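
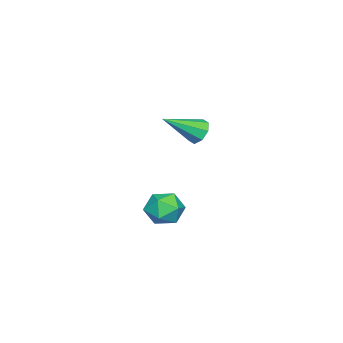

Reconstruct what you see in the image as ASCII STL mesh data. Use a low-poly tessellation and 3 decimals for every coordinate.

solid 
facet normal 0.235 0.467 0.852
outer loop
vertex 2.875 -0.289 0.827
vertex 2.344 -0.673 1.184
vertex 3.038 -0.946 1.142
endloop
endfacet
facet normal 0.806 0.406 0.430
outer loop
vertex 2.875 -0.289 0.827
vertex 3.038 -0.946 1.142
vertex 3.312 -0.777 0.469
endloop
endfacet
facet normal 0.658 0.729 -0.189
outer loop
vertex 2.875 -0.289 0.827
vertex 3.312 -0.777 0.469
vertex 2.788 -0.401 0.094
endloop
endfacet
facet normal -0.005 0.989 -0.150
outer loop
vertex 2.875 -0.289 0.827
vertex 2.788 -0.401 0.094
vertex 2.189 -0.337 0.536
endloop
endfacet
facet normal -0.267 0.828 0.493
outer loop
vertex 2.875 -0.289 0.827
vertex 2.189 -0.337 0.536
vertex 2.344 -0.673 1.184
endloop
endfacet
facet normal 0.910 -0.288 0.298
outer loop
vertex 3.312 -0.777 0.469
vertex 3.038 -0.946 1.142
vertex 3.051 -1.463 0.604
endloop
endfacet
facet normal -0.015 -0.189 0.982
outer loop
vertex 3.038 -0.946 1.142
vertex 2.344 -0.673 1.184
vertex 2.452 -1.399 1.046
endloop
endfacet
facet normal -0.827 0.394 0.402
outer loop
vertex 2.344 -0.673 1.184
vertex 2.189 -0.337 0.536
vertex 1.928 -1.023 0.671
endloop
endfacet
facet normal -0.402 0.655 -0.640
outer loop
vertex 2.189 -0.337 0.536
vertex 2.788 -0.401 0.094
vertex 2.202 -0.854 -0.002
endloop
endfacet
facet normal 0.671 0.234 -0.704
outer loop
vertex 2.788 -0.401 0.094
vertex 3.312 -0.777 0.469
vertex 2.896 -1.127 -0.044
endloop
endfacet
facet normal 0.005 -0.989 0.150
outer loop
vertex 2.365 -1.511 0.313
vertex 3.051 -1.463 0.604
vertex 2.452 -1.399 1.046
endloop
endfacet
facet normal -0.658 -0.729 0.189
outer loop
vertex 2.365 -1.511 0.313
vertex 2.452 -1.399 1.046
vertex 1.928 -1.023 0.671
endloop
endfacet
facet normal -0.806 -0.406 -0.430
outer loop
vertex 2.365 -1.511 0.313
vertex 1.928 -1.023 0.671
vertex 2.202 -0.854 -0.002
endloop
endfacet
facet normal -0.235 -0.467 -0.852
outer loop
vertex 2.365 -1.511 0.313
vertex 2.202 -0.854 -0.002
vertex 2.896 -1.127 -0.044
endloop
endfacet
facet normal 0.267 -0.828 -0.493
outer loop
vertex 2.365 -1.511 0.313
vertex 2.896 -1.127 -0.044
vertex 3.051 -1.463 0.604
endloop
endfacet
facet normal 0.402 -0.655 0.640
outer loop
vertex 2.452 -1.399 1.046
vertex 3.051 -1.463 0.604
vertex 3.038 -0.946 1.142
endloop
endfacet
facet normal -0.671 -0.234 0.704
outer loop
vertex 1.928 -1.023 0.671
vertex 2.452 -1.399 1.046
vertex 2.344 -0.673 1.184
endloop
endfacet
facet normal -0.910 0.288 -0.298
outer loop
vertex 2.202 -0.854 -0.002
vertex 1.928 -1.023 0.671
vertex 2.189 -0.337 0.536
endloop
endfacet
facet normal 0.015 0.189 -0.982
outer loop
vertex 2.896 -1.127 -0.044
vertex 2.202 -0.854 -0.002
vertex 2.788 -0.401 0.094
endloop
endfacet
facet normal 0.827 -0.394 -0.402
outer loop
vertex 3.051 -1.463 0.604
vertex 2.896 -1.127 -0.044
vertex 3.312 -0.777 0.469
endloop
endfacet
facet normal -0.604 0.597 -0.528
outer loop
vertex -1.471 -1.619 1.652
vertex -1.851 -1.616 2.09
vertex -1.396 -1.289 1.939
endloop
endfacet
facet normal 0.931 0.096 -0.353
outer loop
vertex -1.471 -1.619 1.652
vertex -1.396 -1.289 1.939
vertex -0.889 -2.564 2.93
endloop
endfacet
facet normal -0.604 0.596 -0.529
outer loop
vertex -1.396 -1.289 1.939
vertex -1.851 -1.616 2.09
vertex -1.588 -1.15 2.315
endloop
endfacet
facet normal 0.827 0.511 0.234
outer loop
vertex -1.396 -1.289 1.939
vertex -1.588 -1.15 2.315
vertex -0.889 -2.564 2.93
endloop
endfacet
facet normal -0.606 0.596 -0.527
outer loop
vertex -1.588 -1.15 2.315
vertex -1.851 -1.616 2.09
vertex -1.933 -1.285 2.559
endloop
endfacet
facet normal 0.352 0.514 0.782
outer loop
vertex -1.588 -1.15 2.315
vertex -1.933 -1.285 2.559
vertex -0.889 -2.564 2.93
endloop
endfacet
facet normal -0.606 0.596 -0.527
outer loop
vertex -1.933 -1.285 2.559
vertex -1.851 -1.616 2.09
vertex -2.23 -1.613 2.529
endloop
endfacet
facet normal -0.215 0.106 0.971
outer loop
vertex -1.933 -1.285 2.559
vertex -2.23 -1.613 2.529
vertex -0.889 -2.564 2.93
endloop
endfacet
facet normal -0.606 0.596 -0.527
outer loop
vertex -2.23 -1.613 2.529
vertex -1.851 -1.616 2.09
vertex -2.305 -1.943 2.242
endloop
endfacet
facet normal -0.544 -0.477 0.690
outer loop
vertex -2.23 -1.613 2.529
vertex -2.305 -1.943 2.242
vertex -0.889 -2.564 2.93
endloop
endfacet
facet normal -0.606 0.596 -0.527
outer loop
vertex -2.305 -1.943 2.242
vertex -1.851 -1.616 2.09
vertex -2.114 -2.081 1.866
endloop
endfacet
facet normal -0.441 -0.892 0.103
outer loop
vertex -2.305 -1.943 2.242
vertex -2.114 -2.081 1.866
vertex -0.889 -2.564 2.93
endloop
endfacet
facet normal -0.604 0.596 -0.529
outer loop
vertex -2.114 -2.081 1.866
vertex -1.851 -1.616 2.09
vertex -1.768 -1.947 1.622
endloop
endfacet
facet normal 0.033 -0.895 -0.445
outer loop
vertex -2.114 -2.081 1.866
vertex -1.768 -1.947 1.622
vertex -0.889 -2.564 2.93
endloop
endfacet
facet normal -0.605 0.596 -0.529
outer loop
vertex -1.768 -1.947 1.622
vertex -1.851 -1.616 2.09
vertex -1.471 -1.619 1.652
endloop
endfacet
facet normal 0.601 -0.487 -0.634
outer loop
vertex -1.768 -1.947 1.622
vertex -1.471 -1.619 1.652
vertex -0.889 -2.564 2.93
endloop
endfacet

endsolid


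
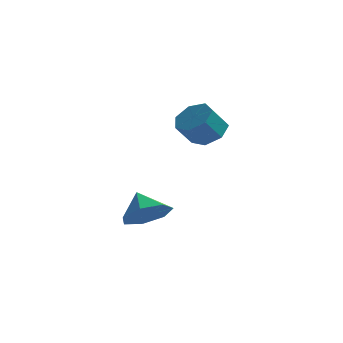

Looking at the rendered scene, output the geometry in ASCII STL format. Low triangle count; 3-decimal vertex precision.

solid 
facet normal 0.390 0.514 -0.764
outer loop
vertex 2.862 -3.276 1.001
vertex 2.224 -2.702 1.061
vertex 2.989 -2.697 1.455
endloop
endfacet
facet normal 0.905 -0.368 0.216
outer loop
vertex 2.862 -3.276 1.001
vertex 2.989 -2.697 1.455
vertex 2.393 -3.892 1.918
endloop
endfacet
facet normal 0.905 -0.368 0.214
outer loop
vertex 2.393 -3.892 1.918
vertex 2.989 -2.697 1.455
vertex 2.521 -3.313 2.372
endloop
endfacet
facet normal -0.389 -0.513 0.765
outer loop
vertex 2.393 -3.892 1.918
vertex 2.521 -3.313 2.372
vertex 1.756 -3.318 1.979
endloop
endfacet
facet normal 0.390 0.513 -0.764
outer loop
vertex 2.989 -2.697 1.455
vertex 2.224 -2.702 1.061
vertex 2.54 -2.122 1.612
endloop
endfacet
facet normal 0.697 0.378 0.610
outer loop
vertex 2.989 -2.697 1.455
vertex 2.54 -2.122 1.612
vertex 2.521 -3.313 2.372
endloop
endfacet
facet normal 0.697 0.378 0.610
outer loop
vertex 2.521 -3.313 2.372
vertex 2.54 -2.122 1.612
vertex 2.072 -2.738 2.529
endloop
endfacet
facet normal -0.390 -0.513 0.765
outer loop
vertex 2.521 -3.313 2.372
vertex 2.072 -2.738 2.529
vertex 1.756 -3.318 1.979
endloop
endfacet
facet normal 0.389 0.514 -0.764
outer loop
vertex 2.54 -2.122 1.612
vertex 2.224 -2.702 1.061
vertex 1.853 -1.984 1.355
endloop
endfacet
facet normal -0.035 0.838 0.545
outer loop
vertex 2.54 -2.122 1.612
vertex 1.853 -1.984 1.355
vertex 2.072 -2.738 2.529
endloop
endfacet
facet normal -0.035 0.838 0.545
outer loop
vertex 2.072 -2.738 2.529
vertex 1.853 -1.984 1.355
vertex 1.385 -2.6 2.272
endloop
endfacet
facet normal -0.389 -0.513 0.765
outer loop
vertex 2.072 -2.738 2.529
vertex 1.385 -2.6 2.272
vertex 1.756 -3.318 1.979
endloop
endfacet
facet normal 0.390 0.514 -0.763
outer loop
vertex 1.853 -1.984 1.355
vertex 2.224 -2.702 1.061
vertex 1.446 -2.386 0.876
endloop
endfacet
facet normal -0.741 0.667 0.070
outer loop
vertex 1.853 -1.984 1.355
vertex 1.446 -2.386 0.876
vertex 1.385 -2.6 2.272
endloop
endfacet
facet normal -0.741 0.667 0.070
outer loop
vertex 1.385 -2.6 2.272
vertex 1.446 -2.386 0.876
vertex 0.978 -3.002 1.794
endloop
endfacet
facet normal -0.390 -0.514 0.764
outer loop
vertex 1.385 -2.6 2.272
vertex 0.978 -3.002 1.794
vertex 1.756 -3.318 1.979
endloop
endfacet
facet normal 0.390 0.513 -0.764
outer loop
vertex 1.446 -2.386 0.876
vertex 2.224 -2.702 1.061
vertex 1.624 -3.026 0.537
endloop
endfacet
facet normal -0.889 -0.005 -0.457
outer loop
vertex 1.446 -2.386 0.876
vertex 1.624 -3.026 0.537
vertex 0.978 -3.002 1.794
endloop
endfacet
facet normal -0.889 -0.005 -0.457
outer loop
vertex 0.978 -3.002 1.794
vertex 1.624 -3.026 0.537
vertex 1.156 -3.643 1.454
endloop
endfacet
facet normal -0.390 -0.514 0.764
outer loop
vertex 0.978 -3.002 1.794
vertex 1.156 -3.643 1.454
vertex 1.756 -3.318 1.979
endloop
endfacet
facet normal 0.390 0.513 -0.764
outer loop
vertex 1.624 -3.026 0.537
vertex 2.224 -2.702 1.061
vertex 2.254 -3.422 0.593
endloop
endfacet
facet normal -0.367 -0.674 -0.641
outer loop
vertex 1.624 -3.026 0.537
vertex 2.254 -3.422 0.593
vertex 1.156 -3.643 1.454
endloop
endfacet
facet normal -0.367 -0.674 -0.641
outer loop
vertex 1.156 -3.643 1.454
vertex 2.254 -3.422 0.593
vertex 1.786 -4.039 1.51
endloop
endfacet
facet normal -0.391 -0.513 0.764
outer loop
vertex 1.156 -3.643 1.454
vertex 1.786 -4.039 1.51
vertex 1.756 -3.318 1.979
endloop
endfacet
facet normal 0.390 0.513 -0.765
outer loop
vertex 2.254 -3.422 0.593
vertex 2.224 -2.702 1.061
vertex 2.862 -3.276 1.001
endloop
endfacet
facet normal 0.430 -0.835 -0.342
outer loop
vertex 2.254 -3.422 0.593
vertex 2.862 -3.276 1.001
vertex 1.786 -4.039 1.51
endloop
endfacet
facet normal 0.431 -0.835 -0.341
outer loop
vertex 1.786 -4.039 1.51
vertex 2.862 -3.276 1.001
vertex 2.393 -3.892 1.918
endloop
endfacet
facet normal -0.390 -0.514 0.765
outer loop
vertex 1.786 -4.039 1.51
vertex 2.393 -3.892 1.918
vertex 1.756 -3.318 1.979
endloop
endfacet
facet normal 0.492 -0.530 -0.691
outer loop
vertex 1.029 -3.469 -2.818
vertex 0.125 -3.95 -3.092
vertex 0.542 -3.057 -3.481
endloop
endfacet
facet normal 0.261 0.894 0.364
outer loop
vertex 1.029 -3.469 -2.818
vertex 0.542 -3.057 -3.481
vertex -0.505 -3.27 -2.208
endloop
endfacet
facet normal 0.492 -0.530 -0.690
outer loop
vertex 0.542 -3.057 -3.481
vertex 0.125 -3.95 -3.092
vertex -0.259 -3.318 -3.851
endloop
endfacet
facet normal -0.280 0.958 -0.070
outer loop
vertex 0.542 -3.057 -3.481
vertex -0.259 -3.318 -3.851
vertex -0.505 -3.27 -2.208
endloop
endfacet
facet normal 0.491 -0.531 -0.691
outer loop
vertex -0.259 -3.318 -3.851
vertex 0.125 -3.95 -3.092
vertex -0.771 -4.054 -3.649
endloop
endfacet
facet normal -0.830 0.539 -0.140
outer loop
vertex -0.259 -3.318 -3.851
vertex -0.771 -4.054 -3.649
vertex -0.505 -3.27 -2.208
endloop
endfacet
facet normal 0.491 -0.532 -0.690
outer loop
vertex -0.771 -4.054 -3.649
vertex 0.125 -3.95 -3.092
vertex -0.609 -4.712 -3.027
endloop
endfacet
facet normal -0.978 -0.046 0.206
outer loop
vertex -0.771 -4.054 -3.649
vertex -0.609 -4.712 -3.027
vertex -0.505 -3.27 -2.208
endloop
endfacet
facet normal 0.491 -0.532 -0.690
outer loop
vertex -0.609 -4.712 -3.027
vertex 0.125 -3.95 -3.092
vertex 0.105 -4.796 -2.454
endloop
endfacet
facet normal -0.610 -0.358 0.707
outer loop
vertex -0.609 -4.712 -3.027
vertex 0.105 -4.796 -2.454
vertex -0.505 -3.27 -2.208
endloop
endfacet
facet normal 0.491 -0.532 -0.690
outer loop
vertex 0.105 -4.796 -2.454
vertex 0.125 -3.95 -3.092
vertex 0.834 -4.243 -2.361
endloop
endfacet
facet normal -0.004 -0.161 0.987
outer loop
vertex 0.105 -4.796 -2.454
vertex 0.834 -4.243 -2.361
vertex -0.505 -3.27 -2.208
endloop
endfacet
facet normal 0.492 -0.531 -0.690
outer loop
vertex 0.834 -4.243 -2.361
vertex 0.125 -3.95 -3.092
vertex 1.029 -3.469 -2.818
endloop
endfacet
facet normal 0.383 0.396 0.834
outer loop
vertex 0.834 -4.243 -2.361
vertex 1.029 -3.469 -2.818
vertex -0.505 -3.27 -2.208
endloop
endfacet

endsolid


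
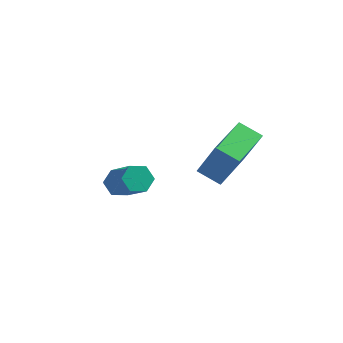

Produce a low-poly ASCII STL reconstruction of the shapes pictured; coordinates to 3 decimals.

solid 
facet normal -0.638 0.479 -0.603
outer loop
vertex -2.803 4.302 -0.487
vertex -3.228 4.432 0.066
vertex -2.718 4.895 -0.106
endloop
endfacet
facet normal 0.761 0.270 -0.590
outer loop
vertex -2.803 4.302 -0.487
vertex -2.718 4.895 -0.106
vertex -1.546 3.358 0.7
endloop
endfacet
facet normal 0.761 0.271 -0.590
outer loop
vertex -1.546 3.358 0.7
vertex -2.718 4.895 -0.106
vertex -1.461 3.951 1.082
endloop
endfacet
facet normal 0.638 -0.480 0.603
outer loop
vertex -1.546 3.358 0.7
vertex -1.461 3.951 1.082
vertex -1.972 3.488 1.254
endloop
endfacet
facet normal -0.638 0.479 -0.602
outer loop
vertex -2.718 4.895 -0.106
vertex -3.228 4.432 0.066
vertex -3.143 5.025 0.448
endloop
endfacet
facet normal 0.484 0.858 0.170
outer loop
vertex -2.718 4.895 -0.106
vertex -3.143 5.025 0.448
vertex -1.461 3.951 1.082
endloop
endfacet
facet normal 0.484 0.858 0.171
outer loop
vertex -1.461 3.951 1.082
vertex -3.143 5.025 0.448
vertex -1.887 4.081 1.635
endloop
endfacet
facet normal 0.637 -0.479 0.604
outer loop
vertex -1.461 3.951 1.082
vertex -1.887 4.081 1.635
vertex -1.972 3.488 1.254
endloop
endfacet
facet normal -0.638 0.480 -0.603
outer loop
vertex -3.143 5.025 0.448
vertex -3.228 4.432 0.066
vertex -3.654 4.562 0.62
endloop
endfacet
facet normal -0.277 0.588 0.760
outer loop
vertex -3.143 5.025 0.448
vertex -3.654 4.562 0.62
vertex -1.887 4.081 1.635
endloop
endfacet
facet normal -0.277 0.587 0.760
outer loop
vertex -1.887 4.081 1.635
vertex -3.654 4.562 0.62
vertex -2.397 3.618 1.807
endloop
endfacet
facet normal 0.638 -0.479 0.603
outer loop
vertex -1.887 4.081 1.635
vertex -2.397 3.618 1.807
vertex -1.972 3.488 1.254
endloop
endfacet
facet normal -0.638 0.480 -0.603
outer loop
vertex -3.654 4.562 0.62
vertex -3.228 4.432 0.066
vertex -3.739 3.969 0.238
endloop
endfacet
facet normal -0.761 -0.271 0.590
outer loop
vertex -3.654 4.562 0.62
vertex -3.739 3.969 0.238
vertex -2.397 3.618 1.807
endloop
endfacet
facet normal -0.761 -0.270 0.590
outer loop
vertex -2.397 3.618 1.807
vertex -3.739 3.969 0.238
vertex -2.482 3.025 1.426
endloop
endfacet
facet normal 0.638 -0.479 0.603
outer loop
vertex -2.397 3.618 1.807
vertex -2.482 3.025 1.426
vertex -1.972 3.488 1.254
endloop
endfacet
facet normal -0.637 0.479 -0.604
outer loop
vertex -3.739 3.969 0.238
vertex -3.228 4.432 0.066
vertex -3.313 3.839 -0.315
endloop
endfacet
facet normal -0.484 -0.859 -0.171
outer loop
vertex -3.739 3.969 0.238
vertex -3.313 3.839 -0.315
vertex -2.482 3.025 1.426
endloop
endfacet
facet normal -0.484 -0.858 -0.170
outer loop
vertex -2.482 3.025 1.426
vertex -3.313 3.839 -0.315
vertex -2.057 2.895 0.872
endloop
endfacet
facet normal 0.638 -0.479 0.602
outer loop
vertex -2.482 3.025 1.426
vertex -2.057 2.895 0.872
vertex -1.972 3.488 1.254
endloop
endfacet
facet normal -0.638 0.479 -0.603
outer loop
vertex -3.313 3.839 -0.315
vertex -3.228 4.432 0.066
vertex -2.803 4.302 -0.487
endloop
endfacet
facet normal 0.277 -0.588 -0.760
outer loop
vertex -3.313 3.839 -0.315
vertex -2.803 4.302 -0.487
vertex -2.057 2.895 0.872
endloop
endfacet
facet normal 0.277 -0.588 -0.760
outer loop
vertex -2.057 2.895 0.872
vertex -2.803 4.302 -0.487
vertex -1.546 3.358 0.7
endloop
endfacet
facet normal 0.638 -0.480 0.603
outer loop
vertex -2.057 2.895 0.872
vertex -1.546 3.358 0.7
vertex -1.972 3.488 1.254
endloop
endfacet
facet normal -0.894 0.018 0.449
outer loop
vertex 1.658 2.519 4.591
vertex 1.819 4.579 4.829
vertex 0.809 2.781 2.889
endloop
endfacet
facet normal -0.077 -0.990 -0.114
outer loop
vertex 1.801 2.761 2.391
vertex 1.658 2.519 4.591
vertex 0.809 2.781 2.889
endloop
endfacet
facet normal -0.894 0.018 0.448
outer loop
vertex 0.809 2.781 2.889
vertex 1.819 4.579 4.829
vertex 0.97 4.841 3.126
endloop
endfacet
facet normal -0.442 0.137 -0.886
outer loop
vertex 0.97 4.841 3.126
vertex 1.801 2.761 2.391
vertex 0.809 2.781 2.889
endloop
endfacet
facet normal 0.442 -0.137 0.886
outer loop
vertex 1.658 2.519 4.591
vertex 2.811 4.559 4.331
vertex 1.819 4.579 4.829
endloop
endfacet
facet normal -0.077 -0.990 -0.114
outer loop
vertex 2.65 2.499 4.094
vertex 1.658 2.519 4.591
vertex 1.801 2.761 2.391
endloop
endfacet
facet normal 0.442 -0.137 0.887
outer loop
vertex 2.65 2.499 4.094
vertex 2.811 4.559 4.331
vertex 1.658 2.519 4.591
endloop
endfacet
facet normal 0.077 0.990 0.114
outer loop
vertex 1.819 4.579 4.829
vertex 2.811 4.559 4.331
vertex 0.97 4.841 3.126
endloop
endfacet
facet normal -0.442 0.137 -0.887
outer loop
vertex 1.962 4.821 2.629
vertex 1.801 2.761 2.391
vertex 0.97 4.841 3.126
endloop
endfacet
facet normal 0.077 0.990 0.114
outer loop
vertex 0.97 4.841 3.126
vertex 2.811 4.559 4.331
vertex 1.962 4.821 2.629
endloop
endfacet
facet normal 0.894 -0.018 -0.448
outer loop
vertex 1.962 4.821 2.629
vertex 2.65 2.499 4.094
vertex 1.801 2.761 2.391
endloop
endfacet
facet normal 0.894 -0.018 -0.449
outer loop
vertex 2.811 4.559 4.331
vertex 2.65 2.499 4.094
vertex 1.962 4.821 2.629
endloop
endfacet

endsolid


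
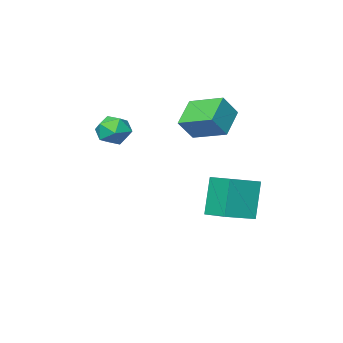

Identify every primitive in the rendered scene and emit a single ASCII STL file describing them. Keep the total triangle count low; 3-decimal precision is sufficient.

solid 
facet normal -0.705 -0.438 0.558
outer loop
vertex -2.025 -3.821 1.512
vertex -2.633 -2.212 2.008
vertex -2.822 -3.814 0.511
endloop
endfacet
facet normal 0.340 -0.899 -0.277
outer loop
vertex -1.687 -3.108 -0.388
vertex -2.025 -3.821 1.512
vertex -2.822 -3.814 0.511
endloop
endfacet
facet normal -0.705 -0.438 0.558
outer loop
vertex -2.822 -3.814 0.511
vertex -2.633 -2.212 2.008
vertex -3.43 -2.204 1.006
endloop
endfacet
facet normal -0.623 0.005 -0.782
outer loop
vertex -3.43 -2.204 1.006
vertex -1.687 -3.108 -0.388
vertex -2.822 -3.814 0.511
endloop
endfacet
facet normal 0.623 -0.006 0.782
outer loop
vertex -2.025 -3.821 1.512
vertex -1.498 -1.506 1.109
vertex -2.633 -2.212 2.008
endloop
endfacet
facet normal 0.339 -0.899 -0.277
outer loop
vertex -0.89 -3.116 0.614
vertex -2.025 -3.821 1.512
vertex -1.687 -3.108 -0.388
endloop
endfacet
facet normal 0.623 -0.005 0.783
outer loop
vertex -0.89 -3.116 0.614
vertex -1.498 -1.506 1.109
vertex -2.025 -3.821 1.512
endloop
endfacet
facet normal -0.340 0.899 0.277
outer loop
vertex -2.633 -2.212 2.008
vertex -1.498 -1.506 1.109
vertex -3.43 -2.204 1.006
endloop
endfacet
facet normal -0.623 0.006 -0.782
outer loop
vertex -2.295 -1.499 0.108
vertex -1.687 -3.108 -0.388
vertex -3.43 -2.204 1.006
endloop
endfacet
facet normal -0.340 0.899 0.277
outer loop
vertex -3.43 -2.204 1.006
vertex -1.498 -1.506 1.109
vertex -2.295 -1.499 0.108
endloop
endfacet
facet normal 0.705 0.438 -0.557
outer loop
vertex -2.295 -1.499 0.108
vertex -0.89 -3.116 0.614
vertex -1.687 -3.108 -0.388
endloop
endfacet
facet normal 0.705 0.438 -0.558
outer loop
vertex -1.498 -1.506 1.109
vertex -0.89 -3.116 0.614
vertex -2.295 -1.499 0.108
endloop
endfacet
facet normal -0.956 0.065 -0.285
outer loop
vertex -3.58 -2.172 -3.032
vertex -3.576 -0.746 -2.718
vertex -2.972 -1.746 -4.975
endloop
endfacet
facet normal -0.002 -0.977 -0.215
outer loop
vertex -1.384 -1.854 -4.502
vertex -3.58 -2.172 -3.032
vertex -2.972 -1.746 -4.975
endloop
endfacet
facet normal -0.956 0.065 -0.285
outer loop
vertex -2.972 -1.746 -4.975
vertex -3.576 -0.746 -2.718
vertex -2.968 -0.32 -4.661
endloop
endfacet
facet normal 0.292 0.205 -0.934
outer loop
vertex -2.968 -0.32 -4.661
vertex -1.384 -1.854 -4.502
vertex -2.972 -1.746 -4.975
endloop
endfacet
facet normal -0.292 -0.205 0.934
outer loop
vertex -3.58 -2.172 -3.032
vertex -1.988 -0.854 -2.245
vertex -3.576 -0.746 -2.718
endloop
endfacet
facet normal -0.002 -0.977 -0.215
outer loop
vertex -1.992 -2.28 -2.559
vertex -3.58 -2.172 -3.032
vertex -1.384 -1.854 -4.502
endloop
endfacet
facet normal -0.292 -0.205 0.934
outer loop
vertex -1.992 -2.28 -2.559
vertex -1.988 -0.854 -2.245
vertex -3.58 -2.172 -3.032
endloop
endfacet
facet normal 0.002 0.977 0.215
outer loop
vertex -3.576 -0.746 -2.718
vertex -1.988 -0.854 -2.245
vertex -2.968 -0.32 -4.661
endloop
endfacet
facet normal 0.292 0.205 -0.934
outer loop
vertex -1.38 -0.428 -4.188
vertex -1.384 -1.854 -4.502
vertex -2.968 -0.32 -4.661
endloop
endfacet
facet normal 0.002 0.977 0.215
outer loop
vertex -2.968 -0.32 -4.661
vertex -1.988 -0.854 -2.245
vertex -1.38 -0.428 -4.188
endloop
endfacet
facet normal 0.956 -0.065 0.285
outer loop
vertex -1.38 -0.428 -4.188
vertex -1.992 -2.28 -2.559
vertex -1.384 -1.854 -4.502
endloop
endfacet
facet normal 0.956 -0.065 0.285
outer loop
vertex -1.988 -0.854 -2.245
vertex -1.992 -2.28 -2.559
vertex -1.38 -0.428 -4.188
endloop
endfacet
facet normal -0.944 0.329 -0.038
outer loop
vertex 2.089 -2.566 0.553
vertex 2.024 -2.653 1.419
vertex 2.3 -1.9 1.075
endloop
endfacet
facet normal -0.553 0.615 -0.562
outer loop
vertex 2.089 -2.566 0.553
vertex 2.3 -1.9 1.075
vertex 2.797 -2.086 0.382
endloop
endfacet
facet normal -0.287 0.084 -0.954
outer loop
vertex 2.089 -2.566 0.553
vertex 2.797 -2.086 0.382
vertex 2.827 -2.954 0.297
endloop
endfacet
facet normal -0.513 -0.533 -0.673
outer loop
vertex 2.089 -2.566 0.553
vertex 2.827 -2.954 0.297
vertex 2.35 -3.304 0.938
endloop
endfacet
facet normal -0.918 -0.381 -0.107
outer loop
vertex 2.089 -2.566 0.553
vertex 2.35 -3.304 0.938
vertex 2.024 -2.653 1.419
endloop
endfacet
facet normal -0.006 0.965 -0.263
outer loop
vertex 2.797 -2.086 0.382
vertex 2.3 -1.9 1.075
vertex 3.17 -1.876 1.142
endloop
endfacet
facet normal -0.638 0.501 0.585
outer loop
vertex 2.3 -1.9 1.075
vertex 2.024 -2.653 1.419
vertex 2.693 -2.226 1.783
endloop
endfacet
facet normal -0.597 -0.648 0.472
outer loop
vertex 2.024 -2.653 1.419
vertex 2.35 -3.304 0.938
vertex 2.723 -3.094 1.698
endloop
endfacet
facet normal 0.059 -0.894 -0.444
outer loop
vertex 2.35 -3.304 0.938
vertex 2.827 -2.954 0.297
vertex 3.22 -3.28 1.005
endloop
endfacet
facet normal 0.424 0.103 -0.900
outer loop
vertex 2.827 -2.954 0.297
vertex 2.797 -2.086 0.382
vertex 3.496 -2.527 0.661
endloop
endfacet
facet normal 0.513 0.533 0.673
outer loop
vertex 3.431 -2.614 1.527
vertex 3.17 -1.876 1.142
vertex 2.693 -2.226 1.783
endloop
endfacet
facet normal 0.287 -0.084 0.954
outer loop
vertex 3.431 -2.614 1.527
vertex 2.693 -2.226 1.783
vertex 2.723 -3.094 1.698
endloop
endfacet
facet normal 0.553 -0.615 0.562
outer loop
vertex 3.431 -2.614 1.527
vertex 2.723 -3.094 1.698
vertex 3.22 -3.28 1.005
endloop
endfacet
facet normal 0.944 -0.329 0.038
outer loop
vertex 3.431 -2.614 1.527
vertex 3.22 -3.28 1.005
vertex 3.496 -2.527 0.661
endloop
endfacet
facet normal 0.918 0.381 0.107
outer loop
vertex 3.431 -2.614 1.527
vertex 3.496 -2.527 0.661
vertex 3.17 -1.876 1.142
endloop
endfacet
facet normal -0.059 0.894 0.444
outer loop
vertex 2.693 -2.226 1.783
vertex 3.17 -1.876 1.142
vertex 2.3 -1.9 1.075
endloop
endfacet
facet normal -0.424 -0.103 0.900
outer loop
vertex 2.723 -3.094 1.698
vertex 2.693 -2.226 1.783
vertex 2.024 -2.653 1.419
endloop
endfacet
facet normal 0.006 -0.965 0.263
outer loop
vertex 3.22 -3.28 1.005
vertex 2.723 -3.094 1.698
vertex 2.35 -3.304 0.938
endloop
endfacet
facet normal 0.638 -0.501 -0.585
outer loop
vertex 3.496 -2.527 0.661
vertex 3.22 -3.28 1.005
vertex 2.827 -2.954 0.297
endloop
endfacet
facet normal 0.597 0.648 -0.472
outer loop
vertex 3.17 -1.876 1.142
vertex 3.496 -2.527 0.661
vertex 2.797 -2.086 0.382
endloop
endfacet

endsolid


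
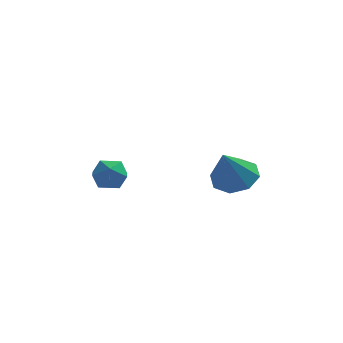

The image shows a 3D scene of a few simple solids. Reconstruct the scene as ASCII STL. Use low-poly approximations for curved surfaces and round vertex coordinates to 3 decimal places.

solid 
facet normal 0.233 0.449 -0.863
outer loop
vertex 3.079 -2.238 3.01
vertex 2.253 -2.709 2.542
vertex 2.401 -1.795 3.058
endloop
endfacet
facet normal 0.338 0.426 0.839
outer loop
vertex 3.079 -2.238 3.01
vertex 2.401 -1.795 3.058
vertex 1.807 -3.571 4.198
endloop
endfacet
facet normal 0.232 0.449 -0.863
outer loop
vertex 2.401 -1.795 3.058
vertex 2.253 -2.709 2.542
vertex 1.636 -1.887 2.804
endloop
endfacet
facet normal -0.318 0.585 0.746
outer loop
vertex 2.401 -1.795 3.058
vertex 1.636 -1.887 2.804
vertex 1.807 -3.571 4.198
endloop
endfacet
facet normal 0.233 0.450 -0.862
outer loop
vertex 1.636 -1.887 2.804
vertex 2.253 -2.709 2.542
vertex 1.233 -2.461 2.396
endloop
endfacet
facet normal -0.851 0.281 0.444
outer loop
vertex 1.636 -1.887 2.804
vertex 1.233 -2.461 2.396
vertex 1.807 -3.571 4.198
endloop
endfacet
facet normal 0.233 0.449 -0.863
outer loop
vertex 1.233 -2.461 2.396
vertex 2.253 -2.709 2.542
vertex 1.426 -3.18 2.074
endloop
endfacet
facet normal -0.946 -0.305 0.114
outer loop
vertex 1.233 -2.461 2.396
vertex 1.426 -3.18 2.074
vertex 1.807 -3.571 4.198
endloop
endfacet
facet normal 0.232 0.449 -0.863
outer loop
vertex 1.426 -3.18 2.074
vertex 2.253 -2.709 2.542
vertex 2.104 -3.623 2.026
endloop
endfacet
facet normal -0.549 -0.834 -0.055
outer loop
vertex 1.426 -3.18 2.074
vertex 2.104 -3.623 2.026
vertex 1.807 -3.571 4.198
endloop
endfacet
facet normal 0.232 0.449 -0.863
outer loop
vertex 2.104 -3.623 2.026
vertex 2.253 -2.709 2.542
vertex 2.869 -3.53 2.28
endloop
endfacet
facet normal 0.108 -0.993 0.039
outer loop
vertex 2.104 -3.623 2.026
vertex 2.869 -3.53 2.28
vertex 1.807 -3.571 4.198
endloop
endfacet
facet normal 0.232 0.449 -0.863
outer loop
vertex 2.869 -3.53 2.28
vertex 2.253 -2.709 2.542
vertex 3.273 -2.957 2.687
endloop
endfacet
facet normal 0.639 -0.691 0.339
outer loop
vertex 2.869 -3.53 2.28
vertex 3.273 -2.957 2.687
vertex 1.807 -3.571 4.198
endloop
endfacet
facet normal 0.232 0.450 -0.862
outer loop
vertex 3.273 -2.957 2.687
vertex 2.253 -2.709 2.542
vertex 3.079 -2.238 3.01
endloop
endfacet
facet normal 0.735 -0.103 0.671
outer loop
vertex 3.273 -2.957 2.687
vertex 3.079 -2.238 3.01
vertex 1.807 -3.571 4.198
endloop
endfacet
facet normal -0.622 0.659 0.423
outer loop
vertex -3.501 -3.079 2.699
vertex -3.169 -3.262 3.473
vertex -2.826 -2.632 2.996
endloop
endfacet
facet normal -0.459 0.855 -0.242
outer loop
vertex -3.501 -3.079 2.699
vertex -2.826 -2.632 2.996
vertex -2.85 -2.879 2.17
endloop
endfacet
facet normal -0.654 0.327 -0.682
outer loop
vertex -3.501 -3.079 2.699
vertex -2.85 -2.879 2.17
vertex -3.207 -3.663 2.137
endloop
endfacet
facet normal -0.938 -0.195 -0.288
outer loop
vertex -3.501 -3.079 2.699
vertex -3.207 -3.663 2.137
vertex -3.405 -3.9 2.942
endloop
endfacet
facet normal -0.918 0.010 0.396
outer loop
vertex -3.501 -3.079 2.699
vertex -3.405 -3.9 2.942
vertex -3.169 -3.262 3.473
endloop
endfacet
facet normal 0.250 0.926 -0.284
outer loop
vertex -2.85 -2.879 2.17
vertex -2.826 -2.632 2.996
vertex -2.115 -2.94 2.618
endloop
endfacet
facet normal -0.014 0.608 0.793
outer loop
vertex -2.826 -2.632 2.996
vertex -3.169 -3.262 3.473
vertex -2.313 -3.177 3.423
endloop
endfacet
facet normal -0.493 -0.441 0.750
outer loop
vertex -3.169 -3.262 3.473
vertex -3.405 -3.9 2.942
vertex -2.67 -3.961 3.39
endloop
endfacet
facet normal -0.525 -0.773 -0.357
outer loop
vertex -3.405 -3.9 2.942
vertex -3.207 -3.663 2.137
vertex -2.694 -4.208 2.564
endloop
endfacet
facet normal -0.065 0.072 -0.995
outer loop
vertex -3.207 -3.663 2.137
vertex -2.85 -2.879 2.17
vertex -2.351 -3.578 2.087
endloop
endfacet
facet normal 0.938 0.195 0.288
outer loop
vertex -2.019 -3.761 2.861
vertex -2.115 -2.94 2.618
vertex -2.313 -3.177 3.423
endloop
endfacet
facet normal 0.654 -0.327 0.682
outer loop
vertex -2.019 -3.761 2.861
vertex -2.313 -3.177 3.423
vertex -2.67 -3.961 3.39
endloop
endfacet
facet normal 0.459 -0.855 0.242
outer loop
vertex -2.019 -3.761 2.861
vertex -2.67 -3.961 3.39
vertex -2.694 -4.208 2.564
endloop
endfacet
facet normal 0.622 -0.659 -0.423
outer loop
vertex -2.019 -3.761 2.861
vertex -2.694 -4.208 2.564
vertex -2.351 -3.578 2.087
endloop
endfacet
facet normal 0.918 -0.010 -0.396
outer loop
vertex -2.019 -3.761 2.861
vertex -2.351 -3.578 2.087
vertex -2.115 -2.94 2.618
endloop
endfacet
facet normal 0.525 0.773 0.357
outer loop
vertex -2.313 -3.177 3.423
vertex -2.115 -2.94 2.618
vertex -2.826 -2.632 2.996
endloop
endfacet
facet normal 0.065 -0.072 0.995
outer loop
vertex -2.67 -3.961 3.39
vertex -2.313 -3.177 3.423
vertex -3.169 -3.262 3.473
endloop
endfacet
facet normal -0.250 -0.926 0.284
outer loop
vertex -2.694 -4.208 2.564
vertex -2.67 -3.961 3.39
vertex -3.405 -3.9 2.942
endloop
endfacet
facet normal 0.014 -0.608 -0.793
outer loop
vertex -2.351 -3.578 2.087
vertex -2.694 -4.208 2.564
vertex -3.207 -3.663 2.137
endloop
endfacet
facet normal 0.493 0.441 -0.750
outer loop
vertex -2.115 -2.94 2.618
vertex -2.351 -3.578 2.087
vertex -2.85 -2.879 2.17
endloop
endfacet

endsolid


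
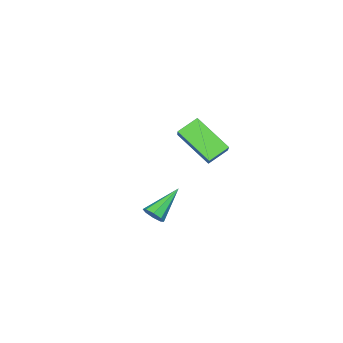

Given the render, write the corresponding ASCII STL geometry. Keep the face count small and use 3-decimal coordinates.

solid 
facet normal -0.817 0.306 0.489
outer loop
vertex -2.407 0.197 2.414
vertex -2.499 1.912 1.188
vertex -3.172 -0.463 1.549
endloop
endfacet
facet normal 0.043 -0.812 0.582
outer loop
vertex -2.241 -0.812 0.992
vertex -2.407 0.197 2.414
vertex -3.172 -0.463 1.549
endloop
endfacet
facet normal -0.817 0.306 0.489
outer loop
vertex -3.172 -0.463 1.549
vertex -2.499 1.912 1.188
vertex -3.264 1.252 0.323
endloop
endfacet
facet normal -0.575 -0.496 -0.651
outer loop
vertex -3.264 1.252 0.323
vertex -2.241 -0.812 0.992
vertex -3.172 -0.463 1.549
endloop
endfacet
facet normal 0.575 0.496 0.651
outer loop
vertex -2.407 0.197 2.414
vertex -1.568 1.563 0.631
vertex -2.499 1.912 1.188
endloop
endfacet
facet normal 0.043 -0.812 0.582
outer loop
vertex -1.476 -0.152 1.857
vertex -2.407 0.197 2.414
vertex -2.241 -0.812 0.992
endloop
endfacet
facet normal 0.575 0.496 0.651
outer loop
vertex -1.476 -0.152 1.857
vertex -1.568 1.563 0.631
vertex -2.407 0.197 2.414
endloop
endfacet
facet normal -0.043 0.812 -0.582
outer loop
vertex -2.499 1.912 1.188
vertex -1.568 1.563 0.631
vertex -3.264 1.252 0.323
endloop
endfacet
facet normal -0.575 -0.496 -0.651
outer loop
vertex -2.333 0.903 -0.234
vertex -2.241 -0.812 0.992
vertex -3.264 1.252 0.323
endloop
endfacet
facet normal -0.043 0.812 -0.582
outer loop
vertex -3.264 1.252 0.323
vertex -1.568 1.563 0.631
vertex -2.333 0.903 -0.234
endloop
endfacet
facet normal 0.817 -0.306 -0.489
outer loop
vertex -2.333 0.903 -0.234
vertex -1.476 -0.152 1.857
vertex -2.241 -0.812 0.992
endloop
endfacet
facet normal 0.817 -0.306 -0.489
outer loop
vertex -1.568 1.563 0.631
vertex -1.476 -0.152 1.857
vertex -2.333 0.903 -0.234
endloop
endfacet
facet normal 0.848 -0.061 -0.527
outer loop
vertex 3.915 2.672 0.961
vertex 3.652 2.835 0.519
vertex 3.918 3.083 0.918
endloop
endfacet
facet normal 0.278 0.098 0.956
outer loop
vertex 3.915 2.672 0.961
vertex 3.918 3.083 0.918
vertex 2.168 2.945 1.441
endloop
endfacet
facet normal 0.848 -0.061 -0.527
outer loop
vertex 3.918 3.083 0.918
vertex 3.652 2.835 0.519
vertex 3.765 3.349 0.641
endloop
endfacet
facet normal 0.134 0.751 0.647
outer loop
vertex 3.918 3.083 0.918
vertex 3.765 3.349 0.641
vertex 2.168 2.945 1.441
endloop
endfacet
facet normal 0.848 -0.062 -0.526
outer loop
vertex 3.765 3.349 0.641
vertex 3.652 2.835 0.519
vertex 3.546 3.314 0.292
endloop
endfacet
facet normal -0.225 0.973 0.043
outer loop
vertex 3.765 3.349 0.641
vertex 3.546 3.314 0.292
vertex 2.168 2.945 1.441
endloop
endfacet
facet normal 0.847 -0.063 -0.528
outer loop
vertex 3.546 3.314 0.292
vertex 3.652 2.835 0.519
vertex 3.388 2.999 0.076
endloop
endfacet
facet normal -0.587 0.637 -0.500
outer loop
vertex 3.546 3.314 0.292
vertex 3.388 2.999 0.076
vertex 2.168 2.945 1.441
endloop
endfacet
facet normal 0.847 -0.063 -0.528
outer loop
vertex 3.388 2.999 0.076
vertex 3.652 2.835 0.519
vertex 3.385 2.588 0.12
endloop
endfacet
facet normal -0.743 -0.066 -0.666
outer loop
vertex 3.388 2.999 0.076
vertex 3.385 2.588 0.12
vertex 2.168 2.945 1.441
endloop
endfacet
facet normal 0.847 -0.063 -0.528
outer loop
vertex 3.385 2.588 0.12
vertex 3.652 2.835 0.519
vertex 3.538 2.322 0.397
endloop
endfacet
facet normal -0.599 -0.717 -0.358
outer loop
vertex 3.385 2.588 0.12
vertex 3.538 2.322 0.397
vertex 2.168 2.945 1.441
endloop
endfacet
facet normal 0.847 -0.063 -0.527
outer loop
vertex 3.538 2.322 0.397
vertex 3.652 2.835 0.519
vertex 3.757 2.356 0.745
endloop
endfacet
facet normal -0.241 -0.939 0.244
outer loop
vertex 3.538 2.322 0.397
vertex 3.757 2.356 0.745
vertex 2.168 2.945 1.441
endloop
endfacet
facet normal 0.847 -0.063 -0.527
outer loop
vertex 3.757 2.356 0.745
vertex 3.652 2.835 0.519
vertex 3.915 2.672 0.961
endloop
endfacet
facet normal 0.123 -0.601 0.790
outer loop
vertex 3.757 2.356 0.745
vertex 3.915 2.672 0.961
vertex 2.168 2.945 1.441
endloop
endfacet

endsolid


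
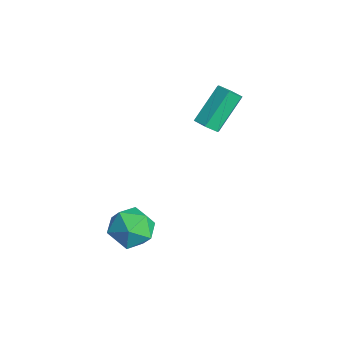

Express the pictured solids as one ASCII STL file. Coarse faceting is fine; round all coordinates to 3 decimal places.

solid 
facet normal -0.216 0.835 0.506
outer loop
vertex 3.594 -1.064 -3.575
vertex 2.913 -1.579 -3.017
vertex 3.882 -1.516 -2.707
endloop
endfacet
facet normal 0.461 0.840 0.284
outer loop
vertex 3.594 -1.064 -3.575
vertex 3.882 -1.516 -2.707
vertex 4.481 -1.566 -3.531
endloop
endfacet
facet normal 0.461 0.777 -0.428
outer loop
vertex 3.594 -1.064 -3.575
vertex 4.481 -1.566 -3.531
vertex 3.881 -1.661 -4.351
endloop
endfacet
facet normal -0.218 0.733 -0.644
outer loop
vertex 3.594 -1.064 -3.575
vertex 3.881 -1.661 -4.351
vertex 2.912 -1.669 -4.033
endloop
endfacet
facet normal -0.636 0.768 -0.067
outer loop
vertex 3.594 -1.064 -3.575
vertex 2.912 -1.669 -4.033
vertex 2.913 -1.579 -3.017
endloop
endfacet
facet normal 0.787 0.267 0.556
outer loop
vertex 4.481 -1.566 -3.531
vertex 3.882 -1.516 -2.707
vertex 4.348 -2.391 -2.947
endloop
endfacet
facet normal -0.310 0.257 0.915
outer loop
vertex 3.882 -1.516 -2.707
vertex 2.913 -1.579 -3.017
vertex 3.379 -2.399 -2.629
endloop
endfacet
facet normal -0.989 0.151 -0.012
outer loop
vertex 2.913 -1.579 -3.017
vertex 2.912 -1.669 -4.033
vertex 2.779 -2.494 -3.449
endloop
endfacet
facet normal -0.311 0.094 -0.946
outer loop
vertex 2.912 -1.669 -4.033
vertex 3.881 -1.661 -4.351
vertex 3.378 -2.544 -4.273
endloop
endfacet
facet normal 0.787 0.166 -0.595
outer loop
vertex 3.881 -1.661 -4.351
vertex 4.481 -1.566 -3.531
vertex 4.347 -2.481 -3.963
endloop
endfacet
facet normal 0.218 -0.733 0.644
outer loop
vertex 3.666 -2.996 -3.405
vertex 4.348 -2.391 -2.947
vertex 3.379 -2.399 -2.629
endloop
endfacet
facet normal -0.461 -0.777 0.428
outer loop
vertex 3.666 -2.996 -3.405
vertex 3.379 -2.399 -2.629
vertex 2.779 -2.494 -3.449
endloop
endfacet
facet normal -0.461 -0.840 -0.284
outer loop
vertex 3.666 -2.996 -3.405
vertex 2.779 -2.494 -3.449
vertex 3.378 -2.544 -4.273
endloop
endfacet
facet normal 0.216 -0.835 -0.506
outer loop
vertex 3.666 -2.996 -3.405
vertex 3.378 -2.544 -4.273
vertex 4.347 -2.481 -3.963
endloop
endfacet
facet normal 0.636 -0.768 0.067
outer loop
vertex 3.666 -2.996 -3.405
vertex 4.347 -2.481 -3.963
vertex 4.348 -2.391 -2.947
endloop
endfacet
facet normal 0.311 -0.094 0.946
outer loop
vertex 3.379 -2.399 -2.629
vertex 4.348 -2.391 -2.947
vertex 3.882 -1.516 -2.707
endloop
endfacet
facet normal -0.787 -0.166 0.595
outer loop
vertex 2.779 -2.494 -3.449
vertex 3.379 -2.399 -2.629
vertex 2.913 -1.579 -3.017
endloop
endfacet
facet normal -0.787 -0.267 -0.556
outer loop
vertex 3.378 -2.544 -4.273
vertex 2.779 -2.494 -3.449
vertex 2.912 -1.669 -4.033
endloop
endfacet
facet normal 0.310 -0.257 -0.915
outer loop
vertex 4.347 -2.481 -3.963
vertex 3.378 -2.544 -4.273
vertex 3.881 -1.661 -4.351
endloop
endfacet
facet normal 0.989 -0.151 0.012
outer loop
vertex 4.348 -2.391 -2.947
vertex 4.347 -2.481 -3.963
vertex 4.481 -1.566 -3.531
endloop
endfacet
facet normal 0.272 -0.641 -0.717
outer loop
vertex 2.646 1.332 0.61
vertex 2.237 1.56 0.251
vertex 2.783 1.784 0.258
endloop
endfacet
facet normal 0.933 -0.003 0.359
outer loop
vertex 2.646 1.332 0.61
vertex 2.783 1.784 0.258
vertex 2.151 2.492 1.908
endloop
endfacet
facet normal 0.933 -0.003 0.359
outer loop
vertex 2.151 2.492 1.908
vertex 2.783 1.784 0.258
vertex 2.288 2.945 1.556
endloop
endfacet
facet normal -0.274 0.640 0.718
outer loop
vertex 2.151 2.492 1.908
vertex 2.288 2.945 1.556
vertex 1.743 2.72 1.549
endloop
endfacet
facet normal 0.273 -0.642 -0.716
outer loop
vertex 2.783 1.784 0.258
vertex 2.237 1.56 0.251
vertex 2.374 2.012 -0.102
endloop
endfacet
facet normal 0.668 0.663 -0.339
outer loop
vertex 2.783 1.784 0.258
vertex 2.374 2.012 -0.102
vertex 2.288 2.945 1.556
endloop
endfacet
facet normal 0.668 0.662 -0.338
outer loop
vertex 2.288 2.945 1.556
vertex 2.374 2.012 -0.102
vertex 1.88 3.173 1.196
endloop
endfacet
facet normal -0.274 0.641 0.717
outer loop
vertex 2.288 2.945 1.556
vertex 1.88 3.173 1.196
vertex 1.743 2.72 1.549
endloop
endfacet
facet normal 0.272 -0.642 -0.717
outer loop
vertex 2.374 2.012 -0.102
vertex 2.237 1.56 0.251
vertex 1.829 1.788 -0.108
endloop
endfacet
facet normal -0.266 0.666 -0.697
outer loop
vertex 2.374 2.012 -0.102
vertex 1.829 1.788 -0.108
vertex 1.88 3.173 1.196
endloop
endfacet
facet normal -0.267 0.666 -0.697
outer loop
vertex 1.88 3.173 1.196
vertex 1.829 1.788 -0.108
vertex 1.334 2.948 1.19
endloop
endfacet
facet normal -0.272 0.641 0.717
outer loop
vertex 1.88 3.173 1.196
vertex 1.334 2.948 1.19
vertex 1.743 2.72 1.549
endloop
endfacet
facet normal 0.274 -0.640 -0.718
outer loop
vertex 1.829 1.788 -0.108
vertex 2.237 1.56 0.251
vertex 1.692 1.335 0.244
endloop
endfacet
facet normal -0.933 0.003 -0.359
outer loop
vertex 1.829 1.788 -0.108
vertex 1.692 1.335 0.244
vertex 1.334 2.948 1.19
endloop
endfacet
facet normal -0.933 0.003 -0.359
outer loop
vertex 1.334 2.948 1.19
vertex 1.692 1.335 0.244
vertex 1.197 2.496 1.542
endloop
endfacet
facet normal -0.272 0.641 0.717
outer loop
vertex 1.334 2.948 1.19
vertex 1.197 2.496 1.542
vertex 1.743 2.72 1.549
endloop
endfacet
facet normal 0.274 -0.641 -0.717
outer loop
vertex 1.692 1.335 0.244
vertex 2.237 1.56 0.251
vertex 2.1 1.107 0.604
endloop
endfacet
facet normal -0.668 -0.663 0.338
outer loop
vertex 1.692 1.335 0.244
vertex 2.1 1.107 0.604
vertex 1.197 2.496 1.542
endloop
endfacet
facet normal -0.668 -0.663 0.339
outer loop
vertex 1.197 2.496 1.542
vertex 2.1 1.107 0.604
vertex 1.606 2.268 1.902
endloop
endfacet
facet normal -0.273 0.642 0.716
outer loop
vertex 1.197 2.496 1.542
vertex 1.606 2.268 1.902
vertex 1.743 2.72 1.549
endloop
endfacet
facet normal 0.272 -0.641 -0.717
outer loop
vertex 2.1 1.107 0.604
vertex 2.237 1.56 0.251
vertex 2.646 1.332 0.61
endloop
endfacet
facet normal 0.267 -0.666 0.697
outer loop
vertex 2.1 1.107 0.604
vertex 2.646 1.332 0.61
vertex 1.606 2.268 1.902
endloop
endfacet
facet normal 0.266 -0.666 0.697
outer loop
vertex 1.606 2.268 1.902
vertex 2.646 1.332 0.61
vertex 2.151 2.492 1.908
endloop
endfacet
facet normal -0.272 0.642 0.717
outer loop
vertex 1.606 2.268 1.902
vertex 2.151 2.492 1.908
vertex 1.743 2.72 1.549
endloop
endfacet

endsolid


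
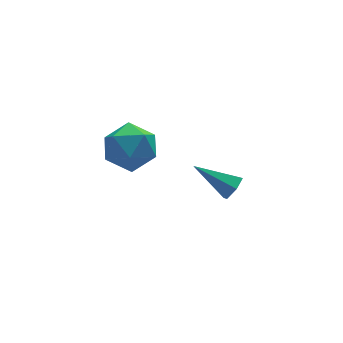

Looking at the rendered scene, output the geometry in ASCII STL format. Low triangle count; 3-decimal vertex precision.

solid 
facet normal -0.071 0.969 0.236
outer loop
vertex -3.628 -1.887 1.528
vertex -4.56 -2.042 1.883
vertex -3.765 -2.133 2.498
endloop
endfacet
facet normal 0.605 0.747 0.275
outer loop
vertex -3.628 -1.887 1.528
vertex -3.765 -2.133 2.498
vertex -3.011 -2.551 1.973
endloop
endfacet
facet normal 0.791 0.490 -0.365
outer loop
vertex -3.628 -1.887 1.528
vertex -3.011 -2.551 1.973
vertex -3.341 -2.719 1.033
endloop
endfacet
facet normal 0.229 0.555 -0.800
outer loop
vertex -3.628 -1.887 1.528
vertex -3.341 -2.719 1.033
vertex -4.298 -2.404 0.978
endloop
endfacet
facet normal -0.305 0.851 -0.428
outer loop
vertex -3.628 -1.887 1.528
vertex -4.298 -2.404 0.978
vertex -4.56 -2.042 1.883
endloop
endfacet
facet normal 0.634 0.210 0.744
outer loop
vertex -3.011 -2.551 1.973
vertex -3.765 -2.133 2.498
vertex -3.562 -3.116 2.602
endloop
endfacet
facet normal -0.461 0.570 0.680
outer loop
vertex -3.765 -2.133 2.498
vertex -4.56 -2.042 1.883
vertex -4.519 -2.801 2.547
endloop
endfacet
facet normal -0.838 0.378 -0.394
outer loop
vertex -4.56 -2.042 1.883
vertex -4.298 -2.404 0.978
vertex -4.849 -2.969 1.607
endloop
endfacet
facet normal 0.024 -0.100 -0.995
outer loop
vertex -4.298 -2.404 0.978
vertex -3.341 -2.719 1.033
vertex -4.095 -3.387 1.082
endloop
endfacet
facet normal 0.934 -0.205 -0.291
outer loop
vertex -3.341 -2.719 1.033
vertex -3.011 -2.551 1.973
vertex -3.3 -3.478 1.697
endloop
endfacet
facet normal -0.229 -0.555 0.800
outer loop
vertex -4.232 -3.633 2.052
vertex -3.562 -3.116 2.602
vertex -4.519 -2.801 2.547
endloop
endfacet
facet normal -0.791 -0.490 0.365
outer loop
vertex -4.232 -3.633 2.052
vertex -4.519 -2.801 2.547
vertex -4.849 -2.969 1.607
endloop
endfacet
facet normal -0.605 -0.747 -0.275
outer loop
vertex -4.232 -3.633 2.052
vertex -4.849 -2.969 1.607
vertex -4.095 -3.387 1.082
endloop
endfacet
facet normal 0.071 -0.969 -0.236
outer loop
vertex -4.232 -3.633 2.052
vertex -4.095 -3.387 1.082
vertex -3.3 -3.478 1.697
endloop
endfacet
facet normal 0.305 -0.851 0.428
outer loop
vertex -4.232 -3.633 2.052
vertex -3.3 -3.478 1.697
vertex -3.562 -3.116 2.602
endloop
endfacet
facet normal -0.024 0.100 0.995
outer loop
vertex -4.519 -2.801 2.547
vertex -3.562 -3.116 2.602
vertex -3.765 -2.133 2.498
endloop
endfacet
facet normal -0.934 0.205 0.291
outer loop
vertex -4.849 -2.969 1.607
vertex -4.519 -2.801 2.547
vertex -4.56 -2.042 1.883
endloop
endfacet
facet normal -0.634 -0.210 -0.744
outer loop
vertex -4.095 -3.387 1.082
vertex -4.849 -2.969 1.607
vertex -4.298 -2.404 0.978
endloop
endfacet
facet normal 0.461 -0.570 -0.680
outer loop
vertex -3.3 -3.478 1.697
vertex -4.095 -3.387 1.082
vertex -3.341 -2.719 1.033
endloop
endfacet
facet normal 0.838 -0.378 0.394
outer loop
vertex -3.562 -3.116 2.602
vertex -3.3 -3.478 1.697
vertex -3.011 -2.551 1.973
endloop
endfacet
facet normal 0.693 -0.500 -0.520
outer loop
vertex 0.424 -1.794 -2.015
vertex 0.095 -1.755 -2.491
vertex 0.483 -1.341 -2.372
endloop
endfacet
facet normal 0.482 0.503 0.717
outer loop
vertex 0.424 -1.794 -2.015
vertex 0.483 -1.341 -2.372
vertex -1.055 -0.925 -1.629
endloop
endfacet
facet normal 0.693 -0.500 -0.520
outer loop
vertex 0.483 -1.341 -2.372
vertex 0.095 -1.755 -2.491
vertex 0.154 -1.302 -2.848
endloop
endfacet
facet normal 0.226 0.971 -0.076
outer loop
vertex 0.483 -1.341 -2.372
vertex 0.154 -1.302 -2.848
vertex -1.055 -0.925 -1.629
endloop
endfacet
facet normal 0.694 -0.499 -0.519
outer loop
vertex 0.154 -1.302 -2.848
vertex 0.095 -1.755 -2.491
vertex -0.234 -1.716 -2.968
endloop
endfacet
facet normal -0.457 0.615 -0.643
outer loop
vertex 0.154 -1.302 -2.848
vertex -0.234 -1.716 -2.968
vertex -1.055 -0.925 -1.629
endloop
endfacet
facet normal 0.694 -0.499 -0.519
outer loop
vertex -0.234 -1.716 -2.968
vertex 0.095 -1.755 -2.491
vertex -0.293 -2.169 -2.611
endloop
endfacet
facet normal -0.884 -0.213 -0.416
outer loop
vertex -0.234 -1.716 -2.968
vertex -0.293 -2.169 -2.611
vertex -1.055 -0.925 -1.629
endloop
endfacet
facet normal 0.693 -0.499 -0.520
outer loop
vertex -0.293 -2.169 -2.611
vertex 0.095 -1.755 -2.491
vertex 0.036 -2.208 -2.135
endloop
endfacet
facet normal -0.627 -0.682 0.377
outer loop
vertex -0.293 -2.169 -2.611
vertex 0.036 -2.208 -2.135
vertex -1.055 -0.925 -1.629
endloop
endfacet
facet normal 0.693 -0.499 -0.520
outer loop
vertex 0.036 -2.208 -2.135
vertex 0.095 -1.755 -2.491
vertex 0.424 -1.794 -2.015
endloop
endfacet
facet normal 0.055 -0.325 0.944
outer loop
vertex 0.036 -2.208 -2.135
vertex 0.424 -1.794 -2.015
vertex -1.055 -0.925 -1.629
endloop
endfacet

endsolid


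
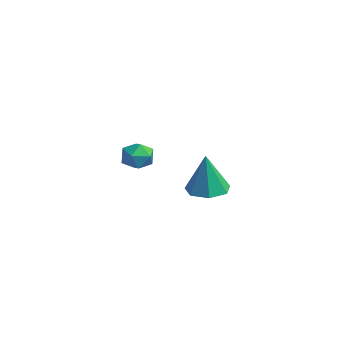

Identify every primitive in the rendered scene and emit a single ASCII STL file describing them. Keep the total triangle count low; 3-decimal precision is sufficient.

solid 
facet normal -0.108 0.103 -0.989
outer loop
vertex -0.623 2.219 -2.795
vertex -1.425 1.77 -2.754
vertex -1.268 2.673 -2.677
endloop
endfacet
facet normal 0.574 0.709 0.410
outer loop
vertex -0.623 2.219 -2.795
vertex -1.268 2.673 -2.677
vertex -1.215 1.57 -0.846
endloop
endfacet
facet normal -0.109 0.103 -0.989
outer loop
vertex -1.268 2.673 -2.677
vertex -1.425 1.77 -2.754
vertex -2.032 2.448 -2.616
endloop
endfacet
facet normal -0.205 0.836 0.509
outer loop
vertex -1.268 2.673 -2.677
vertex -2.032 2.448 -2.616
vertex -1.215 1.57 -0.846
endloop
endfacet
facet normal -0.108 0.104 -0.989
outer loop
vertex -2.032 2.448 -2.616
vertex -1.425 1.77 -2.754
vertex -2.338 1.712 -2.66
endloop
endfacet
facet normal -0.800 0.302 0.519
outer loop
vertex -2.032 2.448 -2.616
vertex -2.338 1.712 -2.66
vertex -1.215 1.57 -0.846
endloop
endfacet
facet normal -0.108 0.103 -0.989
outer loop
vertex -2.338 1.712 -2.66
vertex -1.425 1.77 -2.754
vertex -1.957 1.02 -2.774
endloop
endfacet
facet normal -0.758 -0.489 0.431
outer loop
vertex -2.338 1.712 -2.66
vertex -1.957 1.02 -2.774
vertex -1.215 1.57 -0.846
endloop
endfacet
facet normal -0.108 0.103 -0.989
outer loop
vertex -1.957 1.02 -2.774
vertex -1.425 1.77 -2.754
vertex -1.175 0.893 -2.873
endloop
endfacet
facet normal -0.114 -0.943 0.313
outer loop
vertex -1.957 1.02 -2.774
vertex -1.175 0.893 -2.873
vertex -1.215 1.57 -0.846
endloop
endfacet
facet normal -0.109 0.103 -0.989
outer loop
vertex -1.175 0.893 -2.873
vertex -1.425 1.77 -2.754
vertex -0.582 1.426 -2.883
endloop
endfacet
facet normal 0.649 -0.718 0.252
outer loop
vertex -1.175 0.893 -2.873
vertex -0.582 1.426 -2.883
vertex -1.215 1.57 -0.846
endloop
endfacet
facet normal -0.109 0.104 -0.989
outer loop
vertex -0.582 1.426 -2.883
vertex -1.425 1.77 -2.754
vertex -0.623 2.219 -2.795
endloop
endfacet
facet normal 0.955 0.017 0.296
outer loop
vertex -0.582 1.426 -2.883
vertex -0.623 2.219 -2.795
vertex -1.215 1.57 -0.846
endloop
endfacet
facet normal -0.575 0.761 0.301
outer loop
vertex 2.239 -2.617 0.987
vertex 2.21 -2.891 1.624
vertex 2.716 -2.444 1.461
endloop
endfacet
facet normal -0.131 0.966 -0.221
outer loop
vertex 2.239 -2.617 0.987
vertex 2.716 -2.444 1.461
vertex 2.907 -2.568 0.805
endloop
endfacet
facet normal -0.256 0.555 -0.791
outer loop
vertex 2.239 -2.617 0.987
vertex 2.907 -2.568 0.805
vertex 2.52 -3.09 0.564
endloop
endfacet
facet normal -0.776 0.096 -0.623
outer loop
vertex 2.239 -2.617 0.987
vertex 2.52 -3.09 0.564
vertex 2.089 -3.29 1.07
endloop
endfacet
facet normal -0.973 0.223 0.052
outer loop
vertex 2.239 -2.617 0.987
vertex 2.089 -3.29 1.07
vertex 2.21 -2.891 1.624
endloop
endfacet
facet normal 0.536 0.844 -0.003
outer loop
vertex 2.907 -2.568 0.805
vertex 2.716 -2.444 1.461
vertex 3.291 -2.81 1.33
endloop
endfacet
facet normal -0.181 0.511 0.840
outer loop
vertex 2.716 -2.444 1.461
vertex 2.21 -2.891 1.624
vertex 2.86 -3.01 1.836
endloop
endfacet
facet normal -0.825 -0.358 0.438
outer loop
vertex 2.21 -2.891 1.624
vertex 2.089 -3.29 1.07
vertex 2.473 -3.532 1.595
endloop
endfacet
facet normal -0.507 -0.562 -0.654
outer loop
vertex 2.089 -3.29 1.07
vertex 2.52 -3.09 0.564
vertex 2.664 -3.656 0.939
endloop
endfacet
facet normal 0.335 0.179 -0.925
outer loop
vertex 2.52 -3.09 0.564
vertex 2.907 -2.568 0.805
vertex 3.17 -3.209 0.776
endloop
endfacet
facet normal 0.776 -0.096 0.623
outer loop
vertex 3.141 -3.483 1.413
vertex 3.291 -2.81 1.33
vertex 2.86 -3.01 1.836
endloop
endfacet
facet normal 0.256 -0.555 0.791
outer loop
vertex 3.141 -3.483 1.413
vertex 2.86 -3.01 1.836
vertex 2.473 -3.532 1.595
endloop
endfacet
facet normal 0.131 -0.966 0.221
outer loop
vertex 3.141 -3.483 1.413
vertex 2.473 -3.532 1.595
vertex 2.664 -3.656 0.939
endloop
endfacet
facet normal 0.575 -0.761 -0.301
outer loop
vertex 3.141 -3.483 1.413
vertex 2.664 -3.656 0.939
vertex 3.17 -3.209 0.776
endloop
endfacet
facet normal 0.973 -0.223 -0.052
outer loop
vertex 3.141 -3.483 1.413
vertex 3.17 -3.209 0.776
vertex 3.291 -2.81 1.33
endloop
endfacet
facet normal 0.507 0.562 0.654
outer loop
vertex 2.86 -3.01 1.836
vertex 3.291 -2.81 1.33
vertex 2.716 -2.444 1.461
endloop
endfacet
facet normal -0.335 -0.179 0.925
outer loop
vertex 2.473 -3.532 1.595
vertex 2.86 -3.01 1.836
vertex 2.21 -2.891 1.624
endloop
endfacet
facet normal -0.536 -0.844 0.003
outer loop
vertex 2.664 -3.656 0.939
vertex 2.473 -3.532 1.595
vertex 2.089 -3.29 1.07
endloop
endfacet
facet normal 0.181 -0.511 -0.840
outer loop
vertex 3.17 -3.209 0.776
vertex 2.664 -3.656 0.939
vertex 2.52 -3.09 0.564
endloop
endfacet
facet normal 0.825 0.358 -0.438
outer loop
vertex 3.291 -2.81 1.33
vertex 3.17 -3.209 0.776
vertex 2.907 -2.568 0.805
endloop
endfacet

endsolid


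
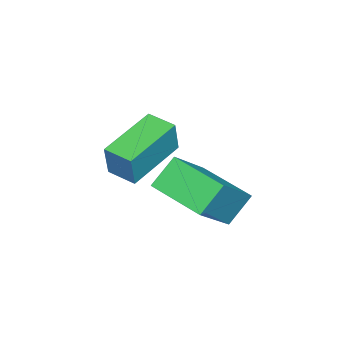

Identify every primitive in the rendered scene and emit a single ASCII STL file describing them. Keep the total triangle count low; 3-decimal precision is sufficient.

solid 
facet normal -0.640 0.282 0.714
outer loop
vertex 1.692 -1.869 -1.742
vertex 2.086 -0.299 -2.009
vertex 0.342 -1.745 -3.001
endloop
endfacet
facet normal -0.240 -0.957 0.163
outer loop
vertex 1.014 -2.041 -3.751
vertex 1.692 -1.869 -1.742
vertex 0.342 -1.745 -3.001
endloop
endfacet
facet normal -0.640 0.282 0.715
outer loop
vertex 0.342 -1.745 -3.001
vertex 2.086 -0.299 -2.009
vertex 0.735 -0.175 -3.268
endloop
endfacet
facet normal -0.730 0.067 -0.680
outer loop
vertex 0.735 -0.175 -3.268
vertex 1.014 -2.041 -3.751
vertex 0.342 -1.745 -3.001
endloop
endfacet
facet normal 0.730 -0.067 0.680
outer loop
vertex 1.692 -1.869 -1.742
vertex 2.758 -0.595 -2.759
vertex 2.086 -0.299 -2.009
endloop
endfacet
facet normal -0.240 -0.957 0.163
outer loop
vertex 2.365 -2.165 -2.492
vertex 1.692 -1.869 -1.742
vertex 1.014 -2.041 -3.751
endloop
endfacet
facet normal 0.729 -0.067 0.681
outer loop
vertex 2.365 -2.165 -2.492
vertex 2.758 -0.595 -2.759
vertex 1.692 -1.869 -1.742
endloop
endfacet
facet normal 0.240 0.957 -0.163
outer loop
vertex 2.086 -0.299 -2.009
vertex 2.758 -0.595 -2.759
vertex 0.735 -0.175 -3.268
endloop
endfacet
facet normal -0.729 0.067 -0.681
outer loop
vertex 1.408 -0.471 -4.018
vertex 1.014 -2.041 -3.751
vertex 0.735 -0.175 -3.268
endloop
endfacet
facet normal 0.240 0.957 -0.163
outer loop
vertex 0.735 -0.175 -3.268
vertex 2.758 -0.595 -2.759
vertex 1.408 -0.471 -4.018
endloop
endfacet
facet normal 0.640 -0.282 -0.715
outer loop
vertex 1.408 -0.471 -4.018
vertex 2.365 -2.165 -2.492
vertex 1.014 -2.041 -3.751
endloop
endfacet
facet normal 0.640 -0.282 -0.714
outer loop
vertex 2.758 -0.595 -2.759
vertex 2.365 -2.165 -2.492
vertex 1.408 -0.471 -4.018
endloop
endfacet
facet normal -0.956 0.187 0.228
outer loop
vertex -0.986 -4.069 -2.48
vertex -0.83 -3.185 -2.55
vertex -1.248 -4.107 -3.548
endloop
endfacet
facet normal -0.174 -0.982 0.078
outer loop
vertex 0.53 -4.455 -3.97
vertex -0.986 -4.069 -2.48
vertex -1.248 -4.107 -3.548
endloop
endfacet
facet normal -0.956 0.188 0.227
outer loop
vertex -1.248 -4.107 -3.548
vertex -0.83 -3.185 -2.55
vertex -1.091 -3.224 -3.618
endloop
endfacet
facet normal -0.237 -0.035 -0.971
outer loop
vertex -1.091 -3.224 -3.618
vertex 0.53 -4.455 -3.97
vertex -1.248 -4.107 -3.548
endloop
endfacet
facet normal 0.237 0.035 0.971
outer loop
vertex -0.986 -4.069 -2.48
vertex 0.948 -3.533 -2.972
vertex -0.83 -3.185 -2.55
endloop
endfacet
facet normal -0.173 -0.982 0.078
outer loop
vertex 0.791 -4.416 -2.902
vertex -0.986 -4.069 -2.48
vertex 0.53 -4.455 -3.97
endloop
endfacet
facet normal 0.237 0.035 0.971
outer loop
vertex 0.791 -4.416 -2.902
vertex 0.948 -3.533 -2.972
vertex -0.986 -4.069 -2.48
endloop
endfacet
facet normal 0.174 0.982 -0.078
outer loop
vertex -0.83 -3.185 -2.55
vertex 0.948 -3.533 -2.972
vertex -1.091 -3.224 -3.618
endloop
endfacet
facet normal -0.237 -0.035 -0.971
outer loop
vertex 0.686 -3.571 -4.04
vertex 0.53 -4.455 -3.97
vertex -1.091 -3.224 -3.618
endloop
endfacet
facet normal 0.173 0.982 -0.077
outer loop
vertex -1.091 -3.224 -3.618
vertex 0.948 -3.533 -2.972
vertex 0.686 -3.571 -4.04
endloop
endfacet
facet normal 0.956 -0.187 -0.227
outer loop
vertex 0.686 -3.571 -4.04
vertex 0.791 -4.416 -2.902
vertex 0.53 -4.455 -3.97
endloop
endfacet
facet normal 0.955 -0.188 -0.228
outer loop
vertex 0.948 -3.533 -2.972
vertex 0.791 -4.416 -2.902
vertex 0.686 -3.571 -4.04
endloop
endfacet

endsolid


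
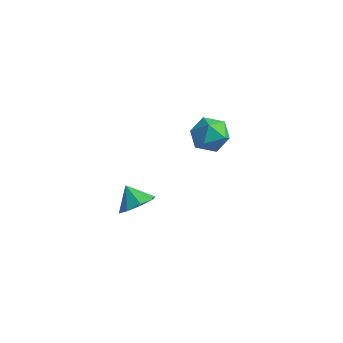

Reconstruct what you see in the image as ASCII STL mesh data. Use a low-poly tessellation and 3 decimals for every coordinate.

solid 
facet normal 0.686 -0.226 -0.692
outer loop
vertex 4.173 -4.105 0.469
vertex 3.638 -3.675 -0.202
vertex 4.334 -3.392 0.396
endloop
endfacet
facet normal 0.147 0.068 0.987
outer loop
vertex 4.173 -4.105 0.469
vertex 4.334 -3.392 0.396
vertex 2.822 -3.405 0.622
endloop
endfacet
facet normal 0.686 -0.226 -0.692
outer loop
vertex 4.334 -3.392 0.396
vertex 3.638 -3.675 -0.202
vertex 4.087 -2.844 -0.028
endloop
endfacet
facet normal 0.108 0.638 0.762
outer loop
vertex 4.334 -3.392 0.396
vertex 4.087 -2.844 -0.028
vertex 2.822 -3.405 0.622
endloop
endfacet
facet normal 0.686 -0.225 -0.692
outer loop
vertex 4.087 -2.844 -0.028
vertex 3.638 -3.675 -0.202
vertex 3.577 -2.783 -0.553
endloop
endfacet
facet normal -0.234 0.913 0.333
outer loop
vertex 4.087 -2.844 -0.028
vertex 3.577 -2.783 -0.553
vertex 2.822 -3.405 0.622
endloop
endfacet
facet normal 0.686 -0.225 -0.692
outer loop
vertex 3.577 -2.783 -0.553
vertex 3.638 -3.675 -0.202
vertex 3.103 -3.245 -0.873
endloop
endfacet
facet normal -0.680 0.732 -0.049
outer loop
vertex 3.577 -2.783 -0.553
vertex 3.103 -3.245 -0.873
vertex 2.822 -3.405 0.622
endloop
endfacet
facet normal 0.686 -0.227 -0.692
outer loop
vertex 3.103 -3.245 -0.873
vertex 3.638 -3.675 -0.202
vertex 2.942 -3.958 -0.799
endloop
endfacet
facet normal -0.966 0.202 -0.160
outer loop
vertex 3.103 -3.245 -0.873
vertex 2.942 -3.958 -0.799
vertex 2.822 -3.405 0.622
endloop
endfacet
facet normal 0.686 -0.227 -0.692
outer loop
vertex 2.942 -3.958 -0.799
vertex 3.638 -3.675 -0.202
vertex 3.189 -4.505 -0.375
endloop
endfacet
facet normal -0.927 -0.368 0.065
outer loop
vertex 2.942 -3.958 -0.799
vertex 3.189 -4.505 -0.375
vertex 2.822 -3.405 0.622
endloop
endfacet
facet normal 0.685 -0.226 -0.692
outer loop
vertex 3.189 -4.505 -0.375
vertex 3.638 -3.675 -0.202
vertex 3.699 -4.566 0.15
endloop
endfacet
facet normal -0.585 -0.643 0.494
outer loop
vertex 3.189 -4.505 -0.375
vertex 3.699 -4.566 0.15
vertex 2.822 -3.405 0.622
endloop
endfacet
facet normal 0.686 -0.226 -0.692
outer loop
vertex 3.699 -4.566 0.15
vertex 3.638 -3.675 -0.202
vertex 4.173 -4.105 0.469
endloop
endfacet
facet normal -0.140 -0.462 0.876
outer loop
vertex 3.699 -4.566 0.15
vertex 4.173 -4.105 0.469
vertex 2.822 -3.405 0.622
endloop
endfacet
facet normal -0.087 0.377 0.922
outer loop
vertex 3.129 2.786 0.982
vertex 3.882 2.093 1.337
vertex 4.175 3.067 0.966
endloop
endfacet
facet normal -0.228 0.874 0.429
outer loop
vertex 3.129 2.786 0.982
vertex 4.175 3.067 0.966
vertex 3.535 3.312 0.127
endloop
endfacet
facet normal -0.769 0.638 0.027
outer loop
vertex 3.129 2.786 0.982
vertex 3.535 3.312 0.127
vertex 2.847 2.489 -0.021
endloop
endfacet
facet normal -0.962 -0.004 0.272
outer loop
vertex 3.129 2.786 0.982
vertex 2.847 2.489 -0.021
vertex 3.061 1.735 0.727
endloop
endfacet
facet normal -0.541 -0.165 0.825
outer loop
vertex 3.129 2.786 0.982
vertex 3.061 1.735 0.727
vertex 3.882 2.093 1.337
endloop
endfacet
facet normal 0.345 0.939 0.011
outer loop
vertex 3.535 3.312 0.127
vertex 4.175 3.067 0.966
vertex 4.539 2.945 -0.047
endloop
endfacet
facet normal 0.574 0.135 0.807
outer loop
vertex 4.175 3.067 0.966
vertex 3.882 2.093 1.337
vertex 4.753 2.191 0.701
endloop
endfacet
facet normal -0.159 -0.743 0.650
outer loop
vertex 3.882 2.093 1.337
vertex 3.061 1.735 0.727
vertex 4.065 1.368 0.553
endloop
endfacet
facet normal -0.842 -0.481 -0.244
outer loop
vertex 3.061 1.735 0.727
vertex 2.847 2.489 -0.021
vertex 3.425 1.613 -0.286
endloop
endfacet
facet normal -0.530 0.558 -0.639
outer loop
vertex 2.847 2.489 -0.021
vertex 3.535 3.312 0.127
vertex 3.718 2.587 -0.657
endloop
endfacet
facet normal 0.962 0.004 -0.272
outer loop
vertex 4.471 1.894 -0.302
vertex 4.539 2.945 -0.047
vertex 4.753 2.191 0.701
endloop
endfacet
facet normal 0.769 -0.638 -0.027
outer loop
vertex 4.471 1.894 -0.302
vertex 4.753 2.191 0.701
vertex 4.065 1.368 0.553
endloop
endfacet
facet normal 0.228 -0.874 -0.429
outer loop
vertex 4.471 1.894 -0.302
vertex 4.065 1.368 0.553
vertex 3.425 1.613 -0.286
endloop
endfacet
facet normal 0.087 -0.377 -0.922
outer loop
vertex 4.471 1.894 -0.302
vertex 3.425 1.613 -0.286
vertex 3.718 2.587 -0.657
endloop
endfacet
facet normal 0.541 0.165 -0.825
outer loop
vertex 4.471 1.894 -0.302
vertex 3.718 2.587 -0.657
vertex 4.539 2.945 -0.047
endloop
endfacet
facet normal 0.842 0.481 0.244
outer loop
vertex 4.753 2.191 0.701
vertex 4.539 2.945 -0.047
vertex 4.175 3.067 0.966
endloop
endfacet
facet normal 0.530 -0.558 0.639
outer loop
vertex 4.065 1.368 0.553
vertex 4.753 2.191 0.701
vertex 3.882 2.093 1.337
endloop
endfacet
facet normal -0.345 -0.939 -0.011
outer loop
vertex 3.425 1.613 -0.286
vertex 4.065 1.368 0.553
vertex 3.061 1.735 0.727
endloop
endfacet
facet normal -0.574 -0.135 -0.807
outer loop
vertex 3.718 2.587 -0.657
vertex 3.425 1.613 -0.286
vertex 2.847 2.489 -0.021
endloop
endfacet
facet normal 0.159 0.743 -0.650
outer loop
vertex 4.539 2.945 -0.047
vertex 3.718 2.587 -0.657
vertex 3.535 3.312 0.127
endloop
endfacet

endsolid


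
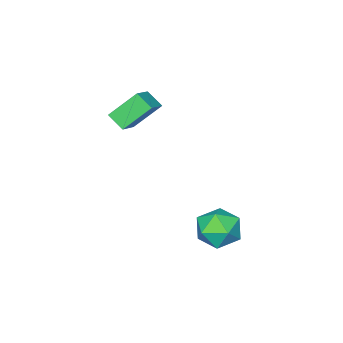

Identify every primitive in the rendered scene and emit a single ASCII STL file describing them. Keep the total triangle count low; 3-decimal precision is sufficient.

solid 
facet normal -0.810 -0.369 -0.456
outer loop
vertex 1.416 -2.004 3.896
vertex 1.343 -1.161 3.343
vertex 2.452 -2.734 2.646
endloop
endfacet
facet normal 0.072 -0.834 0.547
outer loop
vertex 3.537 -2.239 3.257
vertex 1.416 -2.004 3.896
vertex 2.452 -2.734 2.646
endloop
endfacet
facet normal -0.810 -0.369 -0.456
outer loop
vertex 2.452 -2.734 2.646
vertex 1.343 -1.161 3.343
vertex 2.379 -1.891 2.094
endloop
endfacet
facet normal 0.582 -0.409 -0.702
outer loop
vertex 2.379 -1.891 2.094
vertex 3.537 -2.239 3.257
vertex 2.452 -2.734 2.646
endloop
endfacet
facet normal -0.582 0.410 0.702
outer loop
vertex 1.416 -2.004 3.896
vertex 2.428 -0.666 3.954
vertex 1.343 -1.161 3.343
endloop
endfacet
facet normal 0.073 -0.834 0.547
outer loop
vertex 2.501 -1.509 4.506
vertex 1.416 -2.004 3.896
vertex 3.537 -2.239 3.257
endloop
endfacet
facet normal -0.582 0.410 0.703
outer loop
vertex 2.501 -1.509 4.506
vertex 2.428 -0.666 3.954
vertex 1.416 -2.004 3.896
endloop
endfacet
facet normal -0.072 0.834 -0.547
outer loop
vertex 1.343 -1.161 3.343
vertex 2.428 -0.666 3.954
vertex 2.379 -1.891 2.094
endloop
endfacet
facet normal 0.582 -0.410 -0.702
outer loop
vertex 3.464 -1.396 2.704
vertex 3.537 -2.239 3.257
vertex 2.379 -1.891 2.094
endloop
endfacet
facet normal -0.073 0.834 -0.547
outer loop
vertex 2.379 -1.891 2.094
vertex 2.428 -0.666 3.954
vertex 3.464 -1.396 2.704
endloop
endfacet
facet normal 0.810 0.369 0.456
outer loop
vertex 3.464 -1.396 2.704
vertex 2.501 -1.509 4.506
vertex 3.537 -2.239 3.257
endloop
endfacet
facet normal 0.810 0.369 0.456
outer loop
vertex 2.428 -0.666 3.954
vertex 2.501 -1.509 4.506
vertex 3.464 -1.396 2.704
endloop
endfacet
facet normal 0.244 0.937 -0.250
outer loop
vertex 3.191 4.115 -2.212
vertex 2.126 4.449 -2.001
vertex 2.902 4.468 -1.172
endloop
endfacet
facet normal 0.806 0.592 0.023
outer loop
vertex 3.191 4.115 -2.212
vertex 2.902 4.468 -1.172
vertex 3.572 3.56 -1.297
endloop
endfacet
facet normal 0.926 0.013 -0.378
outer loop
vertex 3.191 4.115 -2.212
vertex 3.572 3.56 -1.297
vertex 3.21 2.98 -2.204
endloop
endfacet
facet normal 0.438 0.001 -0.899
outer loop
vertex 3.191 4.115 -2.212
vertex 3.21 2.98 -2.204
vertex 2.317 3.529 -2.639
endloop
endfacet
facet normal 0.017 0.572 -0.820
outer loop
vertex 3.191 4.115 -2.212
vertex 2.317 3.529 -2.639
vertex 2.126 4.449 -2.001
endloop
endfacet
facet normal 0.632 0.373 0.679
outer loop
vertex 3.572 3.56 -1.297
vertex 2.902 4.468 -1.172
vertex 2.743 3.551 -0.521
endloop
endfacet
facet normal -0.277 0.931 0.238
outer loop
vertex 2.902 4.468 -1.172
vertex 2.126 4.449 -2.001
vertex 1.85 4.1 -0.956
endloop
endfacet
facet normal -0.644 0.341 -0.684
outer loop
vertex 2.126 4.449 -2.001
vertex 2.317 3.529 -2.639
vertex 1.488 3.52 -1.863
endloop
endfacet
facet normal 0.037 -0.583 -0.812
outer loop
vertex 2.317 3.529 -2.639
vertex 3.21 2.98 -2.204
vertex 2.158 2.612 -1.988
endloop
endfacet
facet normal 0.826 -0.563 0.030
outer loop
vertex 3.21 2.98 -2.204
vertex 3.572 3.56 -1.297
vertex 2.934 2.631 -1.159
endloop
endfacet
facet normal -0.438 -0.001 0.899
outer loop
vertex 1.869 2.965 -0.948
vertex 2.743 3.551 -0.521
vertex 1.85 4.1 -0.956
endloop
endfacet
facet normal -0.926 -0.013 0.378
outer loop
vertex 1.869 2.965 -0.948
vertex 1.85 4.1 -0.956
vertex 1.488 3.52 -1.863
endloop
endfacet
facet normal -0.806 -0.592 -0.023
outer loop
vertex 1.869 2.965 -0.948
vertex 1.488 3.52 -1.863
vertex 2.158 2.612 -1.988
endloop
endfacet
facet normal -0.244 -0.937 0.250
outer loop
vertex 1.869 2.965 -0.948
vertex 2.158 2.612 -1.988
vertex 2.934 2.631 -1.159
endloop
endfacet
facet normal -0.017 -0.572 0.820
outer loop
vertex 1.869 2.965 -0.948
vertex 2.934 2.631 -1.159
vertex 2.743 3.551 -0.521
endloop
endfacet
facet normal -0.037 0.583 0.812
outer loop
vertex 1.85 4.1 -0.956
vertex 2.743 3.551 -0.521
vertex 2.902 4.468 -1.172
endloop
endfacet
facet normal -0.826 0.563 -0.030
outer loop
vertex 1.488 3.52 -1.863
vertex 1.85 4.1 -0.956
vertex 2.126 4.449 -2.001
endloop
endfacet
facet normal -0.632 -0.373 -0.679
outer loop
vertex 2.158 2.612 -1.988
vertex 1.488 3.52 -1.863
vertex 2.317 3.529 -2.639
endloop
endfacet
facet normal 0.277 -0.931 -0.238
outer loop
vertex 2.934 2.631 -1.159
vertex 2.158 2.612 -1.988
vertex 3.21 2.98 -2.204
endloop
endfacet
facet normal 0.644 -0.341 0.684
outer loop
vertex 2.743 3.551 -0.521
vertex 2.934 2.631 -1.159
vertex 3.572 3.56 -1.297
endloop
endfacet

endsolid


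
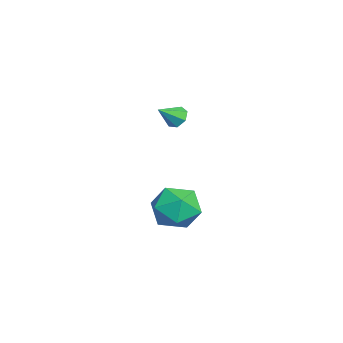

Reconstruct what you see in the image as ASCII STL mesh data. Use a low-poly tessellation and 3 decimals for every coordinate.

solid 
facet normal -0.447 0.683 -0.577
outer loop
vertex -0.011 -2.508 1.116
vertex -0.477 -2.507 1.478
vertex 0.007 -2.171 1.501
endloop
endfacet
facet normal 0.999 0.000 -0.047
outer loop
vertex -0.011 -2.508 1.116
vertex 0.007 -2.171 1.501
vertex 0.037 -3.293 2.142
endloop
endfacet
facet normal -0.447 0.683 -0.577
outer loop
vertex 0.007 -2.171 1.501
vertex -0.477 -2.507 1.478
vertex -0.34 -2.087 1.869
endloop
endfacet
facet normal 0.719 0.359 0.595
outer loop
vertex 0.007 -2.171 1.501
vertex -0.34 -2.087 1.869
vertex 0.037 -3.293 2.142
endloop
endfacet
facet normal -0.447 0.683 -0.577
outer loop
vertex -0.34 -2.087 1.869
vertex -0.477 -2.507 1.478
vertex -0.79 -2.32 1.942
endloop
endfacet
facet normal 0.038 0.232 0.972
outer loop
vertex -0.34 -2.087 1.869
vertex -0.79 -2.32 1.942
vertex 0.037 -3.293 2.142
endloop
endfacet
facet normal -0.447 0.683 -0.577
outer loop
vertex -0.79 -2.32 1.942
vertex -0.477 -2.507 1.478
vertex -1.005 -2.694 1.666
endloop
endfacet
facet normal -0.529 -0.285 0.799
outer loop
vertex -0.79 -2.32 1.942
vertex -1.005 -2.694 1.666
vertex 0.037 -3.293 2.142
endloop
endfacet
facet normal -0.447 0.682 -0.578
outer loop
vertex -1.005 -2.694 1.666
vertex -0.477 -2.507 1.478
vertex -0.822 -2.928 1.248
endloop
endfacet
facet normal -0.557 -0.805 0.207
outer loop
vertex -1.005 -2.694 1.666
vertex -0.822 -2.928 1.248
vertex 0.037 -3.293 2.142
endloop
endfacet
facet normal -0.447 0.682 -0.578
outer loop
vertex -0.822 -2.928 1.248
vertex -0.477 -2.507 1.478
vertex -0.38 -2.845 1.004
endloop
endfacet
facet normal -0.023 -0.933 -0.359
outer loop
vertex -0.822 -2.928 1.248
vertex -0.38 -2.845 1.004
vertex 0.037 -3.293 2.142
endloop
endfacet
facet normal -0.448 0.682 -0.578
outer loop
vertex -0.38 -2.845 1.004
vertex -0.477 -2.507 1.478
vertex -0.011 -2.508 1.116
endloop
endfacet
facet normal 0.668 -0.575 -0.471
outer loop
vertex -0.38 -2.845 1.004
vertex -0.011 -2.508 1.116
vertex 0.037 -3.293 2.142
endloop
endfacet
facet normal -0.164 0.973 0.164
outer loop
vertex -0.955 -1.646 -4.059
vertex -0.625 -1.789 -2.883
vertex 0.221 -1.503 -3.729
endloop
endfacet
facet normal 0.039 0.859 -0.510
outer loop
vertex -0.955 -1.646 -4.059
vertex 0.221 -1.503 -3.729
vertex -0.058 -2.105 -4.765
endloop
endfacet
facet normal -0.427 0.408 -0.807
outer loop
vertex -0.955 -1.646 -4.059
vertex -0.058 -2.105 -4.765
vertex -1.077 -2.763 -4.559
endloop
endfacet
facet normal -0.917 0.242 -0.316
outer loop
vertex -0.955 -1.646 -4.059
vertex -1.077 -2.763 -4.559
vertex -1.427 -2.568 -3.395
endloop
endfacet
facet normal -0.755 0.591 0.284
outer loop
vertex -0.955 -1.646 -4.059
vertex -1.427 -2.568 -3.395
vertex -0.625 -1.789 -2.883
endloop
endfacet
facet normal 0.677 0.542 -0.497
outer loop
vertex -0.058 -2.105 -4.765
vertex 0.221 -1.503 -3.729
vertex 0.827 -2.532 -4.025
endloop
endfacet
facet normal 0.349 0.725 0.594
outer loop
vertex 0.221 -1.503 -3.729
vertex -0.625 -1.789 -2.883
vertex 0.477 -2.337 -2.861
endloop
endfacet
facet normal -0.607 0.107 0.788
outer loop
vertex -0.625 -1.789 -2.883
vertex -1.427 -2.568 -3.395
vertex -0.542 -2.995 -2.655
endloop
endfacet
facet normal -0.869 -0.459 -0.184
outer loop
vertex -1.427 -2.568 -3.395
vertex -1.077 -2.763 -4.559
vertex -0.821 -3.597 -3.691
endloop
endfacet
facet normal -0.075 -0.190 -0.979
outer loop
vertex -1.077 -2.763 -4.559
vertex -0.058 -2.105 -4.765
vertex 0.025 -3.311 -4.537
endloop
endfacet
facet normal 0.917 -0.242 0.316
outer loop
vertex 0.355 -3.454 -3.361
vertex 0.827 -2.532 -4.025
vertex 0.477 -2.337 -2.861
endloop
endfacet
facet normal 0.427 -0.408 0.807
outer loop
vertex 0.355 -3.454 -3.361
vertex 0.477 -2.337 -2.861
vertex -0.542 -2.995 -2.655
endloop
endfacet
facet normal -0.039 -0.859 0.510
outer loop
vertex 0.355 -3.454 -3.361
vertex -0.542 -2.995 -2.655
vertex -0.821 -3.597 -3.691
endloop
endfacet
facet normal 0.164 -0.973 -0.164
outer loop
vertex 0.355 -3.454 -3.361
vertex -0.821 -3.597 -3.691
vertex 0.025 -3.311 -4.537
endloop
endfacet
facet normal 0.755 -0.591 -0.284
outer loop
vertex 0.355 -3.454 -3.361
vertex 0.025 -3.311 -4.537
vertex 0.827 -2.532 -4.025
endloop
endfacet
facet normal 0.869 0.459 0.184
outer loop
vertex 0.477 -2.337 -2.861
vertex 0.827 -2.532 -4.025
vertex 0.221 -1.503 -3.729
endloop
endfacet
facet normal 0.075 0.190 0.979
outer loop
vertex -0.542 -2.995 -2.655
vertex 0.477 -2.337 -2.861
vertex -0.625 -1.789 -2.883
endloop
endfacet
facet normal -0.677 -0.542 0.497
outer loop
vertex -0.821 -3.597 -3.691
vertex -0.542 -2.995 -2.655
vertex -1.427 -2.568 -3.395
endloop
endfacet
facet normal -0.349 -0.725 -0.594
outer loop
vertex 0.025 -3.311 -4.537
vertex -0.821 -3.597 -3.691
vertex -1.077 -2.763 -4.559
endloop
endfacet
facet normal 0.607 -0.107 -0.788
outer loop
vertex 0.827 -2.532 -4.025
vertex 0.025 -3.311 -4.537
vertex -0.058 -2.105 -4.765
endloop
endfacet

endsolid
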